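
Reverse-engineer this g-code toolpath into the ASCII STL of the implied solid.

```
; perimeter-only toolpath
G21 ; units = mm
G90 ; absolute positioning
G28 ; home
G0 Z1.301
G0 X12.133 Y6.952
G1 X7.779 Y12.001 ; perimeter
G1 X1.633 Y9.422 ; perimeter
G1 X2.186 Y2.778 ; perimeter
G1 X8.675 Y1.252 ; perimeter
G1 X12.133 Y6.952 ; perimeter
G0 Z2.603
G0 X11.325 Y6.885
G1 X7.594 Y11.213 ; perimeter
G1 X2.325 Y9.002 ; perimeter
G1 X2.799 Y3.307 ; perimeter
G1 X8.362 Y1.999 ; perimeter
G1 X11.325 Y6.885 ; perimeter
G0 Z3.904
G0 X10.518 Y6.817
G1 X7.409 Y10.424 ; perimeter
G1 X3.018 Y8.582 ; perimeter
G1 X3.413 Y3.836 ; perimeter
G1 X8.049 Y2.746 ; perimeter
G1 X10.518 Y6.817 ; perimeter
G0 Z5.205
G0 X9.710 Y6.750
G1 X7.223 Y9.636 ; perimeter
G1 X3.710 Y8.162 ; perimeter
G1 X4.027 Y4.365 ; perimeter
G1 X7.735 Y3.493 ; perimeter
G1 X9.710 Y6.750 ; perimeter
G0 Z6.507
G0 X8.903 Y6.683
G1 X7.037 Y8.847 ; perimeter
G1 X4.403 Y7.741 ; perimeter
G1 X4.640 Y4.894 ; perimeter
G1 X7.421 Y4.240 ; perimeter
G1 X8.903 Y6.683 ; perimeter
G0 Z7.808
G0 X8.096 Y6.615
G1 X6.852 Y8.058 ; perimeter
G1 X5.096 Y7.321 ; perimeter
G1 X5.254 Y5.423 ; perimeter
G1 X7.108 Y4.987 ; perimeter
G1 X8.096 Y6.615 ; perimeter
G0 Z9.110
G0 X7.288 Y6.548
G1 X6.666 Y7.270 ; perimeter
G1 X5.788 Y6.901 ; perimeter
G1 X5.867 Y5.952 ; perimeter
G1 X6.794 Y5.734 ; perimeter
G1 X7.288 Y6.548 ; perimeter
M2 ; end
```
solid part
  facet normal 0.0000 0.0000 -1.0000
    outer loop
      vertex 0.940 9.842 0.000
      vertex 7.965 12.790 0.000
      vertex 12.940 7.019 0.000
    endloop
  endfacet
  facet normal 0.0000 0.0000 -1.0000
    outer loop
      vertex 1.572 2.249 0.000
      vertex 0.940 9.842 0.000
      vertex 12.940 7.019 0.000
    endloop
  endfacet
  facet normal 0.0000 0.0000 -1.0000
    outer loop
      vertex 8.989 0.505 0.000
      vertex 1.572 2.249 0.000
      vertex 12.940 7.019 0.000
    endloop
  endfacet
  facet normal 0.6765 0.5832 0.4498
    outer loop
      vertex 12.940 7.019 0.000
      vertex 7.965 12.790 0.000
      vertex 6.481 6.481 10.411
    endloop
  endfacet
  facet normal -0.3456 0.8236 0.4498
    outer loop
      vertex 7.965 12.790 0.000
      vertex 0.940 9.842 0.000
      vertex 6.481 6.481 10.411
    endloop
  endfacet
  facet normal -0.8901 -0.0741 0.4498
    outer loop
      vertex 0.940 9.842 0.000
      vertex 1.572 2.249 0.000
      vertex 6.481 6.481 10.411
    endloop
  endfacet
  facet normal -0.2044 -0.8694 0.4498
    outer loop
      vertex 1.572 2.249 0.000
      vertex 8.989 0.505 0.000
      vertex 6.481 6.481 10.411
    endloop
  endfacet
  facet normal 0.7636 -0.4632 0.4498
    outer loop
      vertex 8.989 0.505 0.000
      vertex 12.940 7.019 0.000
      vertex 6.481 6.481 10.411
    endloop
  endfacet
endsolid part

The G0 Z moves step by Δz≈1.301 mm. The G1 loops shrink linearly with z, so the solid tapers from its base footprint up to z≈10.4. Closing with a flat bottom cap and the tapered top and triangulating gives 8 facets — a regular 5-sided pyramid, base circumscribed radius ≈ 6.48 mm, apex at z ≈ 10.4 mm.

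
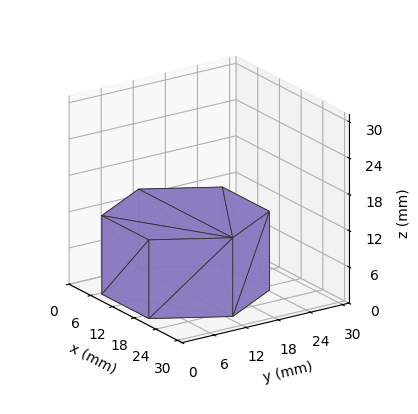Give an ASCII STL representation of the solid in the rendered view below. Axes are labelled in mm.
Reading the render: the shape is a regular 6-sided prism (a cylinder approximated with 6 flat sides), circumscribed radius ≈ 13 mm, height ≈ 13 mm (dimensions read to the nearest mm from the axis ticks). For the STL, each face is triangulated and given an outward normal.

solid part
  facet normal 0.0000 0.0000 -1.0000
    outer loop
      vertex 6.50 24.26 0.00
      vertex 19.50 24.26 0.00
      vertex 26.00 13.00 0.00
    endloop
  endfacet
  facet normal 0.0000 0.0000 -1.0000
    outer loop
      vertex 0.00 13.00 0.00
      vertex 6.50 24.26 0.00
      vertex 26.00 13.00 0.00
    endloop
  endfacet
  facet normal 0.0000 0.0000 -1.0000
    outer loop
      vertex 6.50 1.74 0.00
      vertex 0.00 13.00 0.00
      vertex 26.00 13.00 0.00
    endloop
  endfacet
  facet normal 0.0000 0.0000 -1.0000
    outer loop
      vertex 19.50 1.74 0.00
      vertex 6.50 1.74 0.00
      vertex 26.00 13.00 0.00
    endloop
  endfacet
  facet normal 0.0000 0.0000 1.0000
    outer loop
      vertex 26.00 13.00 13.00
      vertex 19.50 24.26 13.00
      vertex 6.50 24.26 13.00
    endloop
  endfacet
  facet normal 0.0000 0.0000 1.0000
    outer loop
      vertex 26.00 13.00 13.00
      vertex 6.50 24.26 13.00
      vertex 0.00 13.00 13.00
    endloop
  endfacet
  facet normal 0.0000 0.0000 1.0000
    outer loop
      vertex 26.00 13.00 13.00
      vertex 0.00 13.00 13.00
      vertex 6.50 1.74 13.00
    endloop
  endfacet
  facet normal 0.0000 0.0000 1.0000
    outer loop
      vertex 26.00 13.00 13.00
      vertex 6.50 1.74 13.00
      vertex 19.50 1.74 13.00
    endloop
  endfacet
  facet normal 0.8661 0.4999 0.0000
    outer loop
      vertex 26.00 13.00 0.00
      vertex 19.50 24.26 0.00
      vertex 19.50 24.26 13.00
    endloop
  endfacet
  facet normal 0.8661 0.4999 0.0000
    outer loop
      vertex 26.00 13.00 0.00
      vertex 19.50 24.26 13.00
      vertex 26.00 13.00 13.00
    endloop
  endfacet
  facet normal 0.0000 1.0000 0.0000
    outer loop
      vertex 19.50 24.26 0.00
      vertex 6.50 24.26 0.00
      vertex 6.50 24.26 13.00
    endloop
  endfacet
  facet normal 0.0000 1.0000 0.0000
    outer loop
      vertex 19.50 24.26 0.00
      vertex 6.50 24.26 13.00
      vertex 19.50 24.26 13.00
    endloop
  endfacet
  facet normal -0.8661 0.4999 0.0000
    outer loop
      vertex 6.50 24.26 0.00
      vertex 0.00 13.00 0.00
      vertex 0.00 13.00 13.00
    endloop
  endfacet
  facet normal -0.8661 0.4999 0.0000
    outer loop
      vertex 6.50 24.26 0.00
      vertex 0.00 13.00 13.00
      vertex 6.50 24.26 13.00
    endloop
  endfacet
  facet normal -0.8661 -0.4999 0.0000
    outer loop
      vertex 0.00 13.00 0.00
      vertex 6.50 1.74 0.00
      vertex 6.50 1.74 13.00
    endloop
  endfacet
  facet normal -0.8661 -0.4999 0.0000
    outer loop
      vertex 0.00 13.00 0.00
      vertex 6.50 1.74 13.00
      vertex 0.00 13.00 13.00
    endloop
  endfacet
  facet normal 0.0000 -1.0000 0.0000
    outer loop
      vertex 6.50 1.74 0.00
      vertex 19.50 1.74 0.00
      vertex 19.50 1.74 13.00
    endloop
  endfacet
  facet normal 0.0000 -1.0000 0.0000
    outer loop
      vertex 6.50 1.74 0.00
      vertex 19.50 1.74 13.00
      vertex 6.50 1.74 13.00
    endloop
  endfacet
  facet normal 0.8661 -0.4999 0.0000
    outer loop
      vertex 19.50 1.74 0.00
      vertex 26.00 13.00 0.00
      vertex 26.00 13.00 13.00
    endloop
  endfacet
  facet normal 0.8661 -0.4999 0.0000
    outer loop
      vertex 19.50 1.74 0.00
      vertex 26.00 13.00 13.00
      vertex 19.50 1.74 13.00
    endloop
  endfacet
endsolid part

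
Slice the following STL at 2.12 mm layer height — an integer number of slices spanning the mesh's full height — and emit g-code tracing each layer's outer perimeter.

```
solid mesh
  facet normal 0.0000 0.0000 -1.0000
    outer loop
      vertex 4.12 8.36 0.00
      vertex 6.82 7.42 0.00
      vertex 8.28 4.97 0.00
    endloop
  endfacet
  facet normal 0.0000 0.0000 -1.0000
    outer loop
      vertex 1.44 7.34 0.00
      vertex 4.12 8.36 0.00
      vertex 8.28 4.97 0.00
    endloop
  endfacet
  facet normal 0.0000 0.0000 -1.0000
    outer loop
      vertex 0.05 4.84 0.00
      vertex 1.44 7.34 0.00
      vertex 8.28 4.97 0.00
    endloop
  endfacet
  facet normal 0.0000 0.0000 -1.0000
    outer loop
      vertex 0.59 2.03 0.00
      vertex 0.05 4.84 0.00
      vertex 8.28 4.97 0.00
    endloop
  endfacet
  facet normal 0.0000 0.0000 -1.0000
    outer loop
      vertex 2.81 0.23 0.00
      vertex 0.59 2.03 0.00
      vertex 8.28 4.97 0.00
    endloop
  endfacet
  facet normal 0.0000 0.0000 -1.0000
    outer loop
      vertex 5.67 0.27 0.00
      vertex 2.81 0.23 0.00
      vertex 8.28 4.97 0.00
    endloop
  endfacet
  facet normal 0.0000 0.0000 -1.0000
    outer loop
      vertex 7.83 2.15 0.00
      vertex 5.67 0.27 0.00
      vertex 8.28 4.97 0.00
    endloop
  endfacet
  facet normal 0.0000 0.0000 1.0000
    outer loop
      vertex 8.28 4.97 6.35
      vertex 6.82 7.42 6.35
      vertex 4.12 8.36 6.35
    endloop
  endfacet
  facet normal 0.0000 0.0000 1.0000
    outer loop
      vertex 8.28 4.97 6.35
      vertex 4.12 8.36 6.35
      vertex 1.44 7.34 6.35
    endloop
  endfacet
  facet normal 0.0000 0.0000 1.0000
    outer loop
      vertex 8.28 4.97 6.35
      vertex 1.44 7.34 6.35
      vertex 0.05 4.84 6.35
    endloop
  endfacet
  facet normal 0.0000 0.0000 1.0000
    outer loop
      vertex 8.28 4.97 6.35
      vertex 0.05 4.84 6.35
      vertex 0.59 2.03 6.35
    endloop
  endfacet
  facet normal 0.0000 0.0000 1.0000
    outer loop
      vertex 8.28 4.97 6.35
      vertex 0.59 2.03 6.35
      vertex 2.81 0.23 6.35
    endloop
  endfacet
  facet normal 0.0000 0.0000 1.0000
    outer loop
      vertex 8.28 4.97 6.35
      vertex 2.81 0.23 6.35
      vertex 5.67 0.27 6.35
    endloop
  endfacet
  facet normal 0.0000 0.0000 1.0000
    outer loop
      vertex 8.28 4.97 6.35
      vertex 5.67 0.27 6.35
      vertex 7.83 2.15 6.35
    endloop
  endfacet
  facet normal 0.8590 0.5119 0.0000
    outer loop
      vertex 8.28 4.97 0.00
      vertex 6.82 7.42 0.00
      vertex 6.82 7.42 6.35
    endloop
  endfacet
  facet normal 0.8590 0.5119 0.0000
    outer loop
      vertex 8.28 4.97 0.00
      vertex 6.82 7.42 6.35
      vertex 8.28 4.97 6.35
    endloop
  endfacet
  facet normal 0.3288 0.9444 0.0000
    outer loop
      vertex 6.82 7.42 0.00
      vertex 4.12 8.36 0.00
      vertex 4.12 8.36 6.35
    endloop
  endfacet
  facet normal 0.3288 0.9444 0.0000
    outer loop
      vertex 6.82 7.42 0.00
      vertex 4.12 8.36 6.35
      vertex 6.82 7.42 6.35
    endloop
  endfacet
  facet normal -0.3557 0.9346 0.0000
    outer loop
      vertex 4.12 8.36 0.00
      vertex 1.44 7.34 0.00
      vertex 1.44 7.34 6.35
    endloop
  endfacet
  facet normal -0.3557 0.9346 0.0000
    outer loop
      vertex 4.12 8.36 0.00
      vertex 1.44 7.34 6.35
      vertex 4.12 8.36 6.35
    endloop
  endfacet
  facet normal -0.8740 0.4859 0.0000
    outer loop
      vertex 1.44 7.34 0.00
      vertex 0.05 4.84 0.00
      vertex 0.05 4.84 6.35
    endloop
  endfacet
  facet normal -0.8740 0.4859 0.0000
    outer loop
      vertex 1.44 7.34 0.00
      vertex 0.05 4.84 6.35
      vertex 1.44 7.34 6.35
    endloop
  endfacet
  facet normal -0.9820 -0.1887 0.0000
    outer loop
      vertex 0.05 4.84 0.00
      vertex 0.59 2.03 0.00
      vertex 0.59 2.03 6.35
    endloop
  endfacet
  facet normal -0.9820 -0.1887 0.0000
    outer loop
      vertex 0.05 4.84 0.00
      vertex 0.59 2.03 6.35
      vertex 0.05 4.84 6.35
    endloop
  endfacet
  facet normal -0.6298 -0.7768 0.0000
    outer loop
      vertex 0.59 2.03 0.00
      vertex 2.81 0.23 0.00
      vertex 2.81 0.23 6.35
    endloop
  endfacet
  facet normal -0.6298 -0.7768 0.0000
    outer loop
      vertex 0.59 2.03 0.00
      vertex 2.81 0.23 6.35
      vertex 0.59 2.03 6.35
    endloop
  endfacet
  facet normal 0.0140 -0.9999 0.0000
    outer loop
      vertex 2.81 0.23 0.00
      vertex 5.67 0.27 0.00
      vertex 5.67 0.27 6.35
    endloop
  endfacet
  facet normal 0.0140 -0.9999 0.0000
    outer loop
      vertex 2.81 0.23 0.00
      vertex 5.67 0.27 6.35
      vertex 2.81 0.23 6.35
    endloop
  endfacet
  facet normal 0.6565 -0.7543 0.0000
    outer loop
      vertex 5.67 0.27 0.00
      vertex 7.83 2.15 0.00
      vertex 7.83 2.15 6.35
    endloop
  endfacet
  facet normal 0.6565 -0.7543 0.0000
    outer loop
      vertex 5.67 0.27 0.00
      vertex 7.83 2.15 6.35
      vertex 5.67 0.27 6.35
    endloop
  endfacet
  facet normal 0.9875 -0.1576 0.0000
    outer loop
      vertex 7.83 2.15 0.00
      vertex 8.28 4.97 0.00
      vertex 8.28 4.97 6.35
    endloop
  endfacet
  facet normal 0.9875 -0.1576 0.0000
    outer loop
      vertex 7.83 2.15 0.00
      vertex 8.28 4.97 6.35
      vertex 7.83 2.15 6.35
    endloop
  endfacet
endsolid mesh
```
; perimeter-only toolpath
G21 ; units = mm
G90 ; absolute positioning
G28 ; home
; layer 1
G0 Z2.12
G0 X8.28 Y4.97
G1 X6.82 Y7.42
G1 X4.12 Y8.36
G1 X1.44 Y7.34
G1 X0.05 Y4.84
G1 X0.59 Y2.03
G1 X2.81 Y0.23
G1 X5.67 Y0.27
G1 X7.83 Y2.15
G1 X8.28 Y4.97
; layer 2
G0 Z4.23
G0 X8.28 Y4.97
G1 X6.82 Y7.42
G1 X4.12 Y8.36
G1 X1.44 Y7.34
G1 X0.05 Y4.84
G1 X0.59 Y2.03
G1 X2.81 Y0.23
G1 X5.67 Y0.27
G1 X7.83 Y2.15
G1 X8.28 Y4.97
; layer 3
G0 Z6.35
G0 X8.28 Y4.97
G1 X6.82 Y7.42
G1 X4.12 Y8.36
G1 X1.44 Y7.34
G1 X0.05 Y4.84
G1 X0.59 Y2.03
G1 X2.81 Y0.23
G1 X5.67 Y0.27
G1 X7.83 Y2.15
G1 X8.28 Y4.97
M2 ; end

The solid is a regular 9-sided prism (a cylinder approximated with 9 flat sides), circumscribed radius ≈ 4.18 mm, height ≈ 6.35 mm. Slicing at Δz = 2.12 mm — 3 equal slices spanning the solid's height, so layer i sits at z = i·h/3 — gives 3 non-empty perimeters. Each is a 9-segment closed polygon; G0 lifts to the layer z and rapids to the start vertex, then G1 traces the edges.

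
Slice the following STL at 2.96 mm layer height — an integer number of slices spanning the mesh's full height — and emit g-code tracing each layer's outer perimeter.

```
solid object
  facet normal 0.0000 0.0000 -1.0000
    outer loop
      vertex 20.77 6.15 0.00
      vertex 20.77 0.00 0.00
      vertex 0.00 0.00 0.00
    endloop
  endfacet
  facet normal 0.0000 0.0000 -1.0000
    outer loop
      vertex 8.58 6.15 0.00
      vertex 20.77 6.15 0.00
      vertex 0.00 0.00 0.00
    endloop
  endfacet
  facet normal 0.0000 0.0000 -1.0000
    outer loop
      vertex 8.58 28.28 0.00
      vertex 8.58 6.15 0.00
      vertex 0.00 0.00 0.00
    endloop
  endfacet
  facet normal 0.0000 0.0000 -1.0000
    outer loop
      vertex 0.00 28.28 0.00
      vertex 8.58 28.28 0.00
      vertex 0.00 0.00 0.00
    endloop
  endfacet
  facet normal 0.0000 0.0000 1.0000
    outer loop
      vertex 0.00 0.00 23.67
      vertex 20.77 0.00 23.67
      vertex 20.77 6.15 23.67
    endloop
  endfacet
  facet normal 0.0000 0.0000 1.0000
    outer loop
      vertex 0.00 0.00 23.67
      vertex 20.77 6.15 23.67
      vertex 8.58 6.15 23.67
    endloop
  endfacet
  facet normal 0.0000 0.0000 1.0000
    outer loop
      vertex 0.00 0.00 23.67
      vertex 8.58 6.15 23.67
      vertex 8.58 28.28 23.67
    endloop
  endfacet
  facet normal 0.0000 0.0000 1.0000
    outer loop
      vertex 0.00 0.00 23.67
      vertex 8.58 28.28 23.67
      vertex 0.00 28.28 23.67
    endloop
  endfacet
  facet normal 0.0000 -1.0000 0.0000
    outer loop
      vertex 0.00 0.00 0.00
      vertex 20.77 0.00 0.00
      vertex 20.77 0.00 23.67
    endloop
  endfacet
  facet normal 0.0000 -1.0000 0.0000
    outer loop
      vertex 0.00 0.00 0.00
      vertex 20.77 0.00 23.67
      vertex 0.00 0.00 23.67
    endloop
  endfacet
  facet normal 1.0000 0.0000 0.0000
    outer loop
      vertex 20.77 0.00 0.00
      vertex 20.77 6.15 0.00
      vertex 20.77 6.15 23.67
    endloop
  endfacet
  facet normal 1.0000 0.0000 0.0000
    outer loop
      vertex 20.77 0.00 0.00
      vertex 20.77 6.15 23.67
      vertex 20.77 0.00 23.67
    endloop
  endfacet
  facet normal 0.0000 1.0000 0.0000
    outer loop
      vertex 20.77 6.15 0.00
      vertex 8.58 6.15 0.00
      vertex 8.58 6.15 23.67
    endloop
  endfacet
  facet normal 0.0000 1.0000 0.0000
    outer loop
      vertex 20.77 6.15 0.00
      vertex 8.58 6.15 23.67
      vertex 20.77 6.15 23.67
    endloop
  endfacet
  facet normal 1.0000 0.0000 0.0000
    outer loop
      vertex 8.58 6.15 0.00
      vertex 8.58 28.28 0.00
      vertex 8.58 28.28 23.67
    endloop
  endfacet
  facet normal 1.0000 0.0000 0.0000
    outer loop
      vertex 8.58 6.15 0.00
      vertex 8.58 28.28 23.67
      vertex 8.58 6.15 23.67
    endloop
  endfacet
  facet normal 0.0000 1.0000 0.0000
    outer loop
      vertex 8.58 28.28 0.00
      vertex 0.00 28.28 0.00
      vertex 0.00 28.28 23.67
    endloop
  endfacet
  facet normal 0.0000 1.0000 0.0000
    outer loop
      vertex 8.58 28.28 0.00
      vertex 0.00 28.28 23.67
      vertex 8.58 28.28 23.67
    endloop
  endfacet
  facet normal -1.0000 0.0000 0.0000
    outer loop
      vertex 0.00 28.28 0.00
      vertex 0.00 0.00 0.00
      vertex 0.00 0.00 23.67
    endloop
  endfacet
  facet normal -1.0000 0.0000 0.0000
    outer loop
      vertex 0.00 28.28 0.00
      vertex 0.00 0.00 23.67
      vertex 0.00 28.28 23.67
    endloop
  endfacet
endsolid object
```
; perimeter-only toolpath
G21 ; units = mm
G90 ; absolute positioning
G28 ; home
; layer 1
G0 Z2.96
G0 X0.00 Y0.00
G1 X20.77 Y0.00
G1 X20.77 Y6.15
G1 X8.58 Y6.15
G1 X8.58 Y28.28
G1 X0.00 Y28.28
G1 X0.00 Y0.00
; layer 2
G0 Z5.92
G0 X0.00 Y0.00
G1 X20.77 Y0.00
G1 X20.77 Y6.15
G1 X8.58 Y6.15
G1 X8.58 Y28.28
G1 X0.00 Y28.28
G1 X0.00 Y0.00
; layer 3
G0 Z8.88
G0 X0.00 Y0.00
G1 X20.77 Y0.00
G1 X20.77 Y6.15
G1 X8.58 Y6.15
G1 X8.58 Y28.28
G1 X0.00 Y28.28
G1 X0.00 Y0.00
; layer 4
G0 Z11.84
G0 X0.00 Y0.00
G1 X20.77 Y0.00
G1 X20.77 Y6.15
G1 X8.58 Y6.15
G1 X8.58 Y28.28
G1 X0.00 Y28.28
G1 X0.00 Y0.00
; layer 5
G0 Z14.79
G0 X0.00 Y0.00
G1 X20.77 Y0.00
G1 X20.77 Y6.15
G1 X8.58 Y6.15
G1 X8.58 Y28.28
G1 X0.00 Y28.28
G1 X0.00 Y0.00
; layer 6
G0 Z17.75
G0 X0.00 Y0.00
G1 X20.77 Y0.00
G1 X20.77 Y6.15
G1 X8.58 Y6.15
G1 X8.58 Y28.28
G1 X0.00 Y28.28
G1 X0.00 Y0.00
; layer 7
G0 Z20.71
G0 X0.00 Y0.00
G1 X20.77 Y0.00
G1 X20.77 Y6.15
G1 X8.58 Y6.15
G1 X8.58 Y28.28
G1 X0.00 Y28.28
G1 X0.00 Y0.00
; layer 8
G0 Z23.67
G0 X0.00 Y0.00
G1 X20.77 Y0.00
G1 X20.77 Y6.15
G1 X8.58 Y6.15
G1 X8.58 Y28.28
G1 X0.00 Y28.28
G1 X0.00 Y0.00
M2 ; end

The solid is an L-shaped prism: outer 20.8 × 28.3 mm, arm thicknesses ≈ 6.15 mm (horizontal) and 8.58 mm (vertical), extruded 23.7 mm in z. Slicing at Δz = 2.96 mm — 8 equal slices spanning the solid's height, so layer i sits at z = i·h/8 — gives 8 non-empty perimeters. Each is a 6-segment closed polygon; G0 lifts to the layer z and rapids to the start vertex, then G1 traces the edges.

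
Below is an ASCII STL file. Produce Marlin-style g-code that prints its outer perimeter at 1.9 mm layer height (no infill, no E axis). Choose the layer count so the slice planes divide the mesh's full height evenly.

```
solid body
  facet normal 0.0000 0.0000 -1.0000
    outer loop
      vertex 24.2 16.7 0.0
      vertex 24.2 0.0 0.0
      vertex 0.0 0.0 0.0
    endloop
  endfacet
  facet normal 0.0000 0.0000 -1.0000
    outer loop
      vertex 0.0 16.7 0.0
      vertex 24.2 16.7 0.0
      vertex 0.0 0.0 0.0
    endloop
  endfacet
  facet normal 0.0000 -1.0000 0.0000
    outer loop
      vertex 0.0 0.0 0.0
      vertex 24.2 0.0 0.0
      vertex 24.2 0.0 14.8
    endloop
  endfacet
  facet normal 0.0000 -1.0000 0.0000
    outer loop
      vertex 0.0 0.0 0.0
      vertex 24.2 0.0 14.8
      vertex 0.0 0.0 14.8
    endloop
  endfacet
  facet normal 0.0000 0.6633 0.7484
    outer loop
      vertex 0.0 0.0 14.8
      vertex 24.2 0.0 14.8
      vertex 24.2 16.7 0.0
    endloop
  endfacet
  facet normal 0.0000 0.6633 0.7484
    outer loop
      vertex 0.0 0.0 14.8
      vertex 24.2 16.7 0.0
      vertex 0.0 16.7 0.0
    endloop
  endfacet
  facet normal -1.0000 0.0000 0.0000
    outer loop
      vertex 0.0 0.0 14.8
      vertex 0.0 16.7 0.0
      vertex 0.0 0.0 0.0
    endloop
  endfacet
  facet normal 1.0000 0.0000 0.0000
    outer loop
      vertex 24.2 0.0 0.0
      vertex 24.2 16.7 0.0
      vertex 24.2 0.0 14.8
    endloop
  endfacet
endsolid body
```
; perimeter-only toolpath
G21 ; units = mm
G90 ; absolute positioning
G28 ; home
; layer 1
G0 Z1.9
G0 X0.0 Y0.0
G1 X24.2 Y0.0
G1 X24.2 Y14.6
G1 X0.0 Y14.6
G1 X0.0 Y0.0
; layer 2
G0 Z3.7
G0 X0.0 Y0.0
G1 X24.2 Y0.0
G1 X24.2 Y12.5
G1 X0.0 Y12.5
G1 X0.0 Y0.0
; layer 3
G0 Z5.6
G0 X0.0 Y0.0
G1 X24.2 Y0.0
G1 X24.2 Y10.4
G1 X0.0 Y10.4
G1 X0.0 Y0.0
; layer 4
G0 Z7.4
G0 X0.0 Y0.0
G1 X24.2 Y0.0
G1 X24.2 Y8.3
G1 X0.0 Y8.3
G1 X0.0 Y0.0
; layer 5
G0 Z9.2
G0 X0.0 Y0.0
G1 X24.2 Y0.0
G1 X24.2 Y6.3
G1 X0.0 Y6.3
G1 X0.0 Y0.0
; layer 6
G0 Z11.1
G0 X0.0 Y0.0
G1 X24.2 Y0.0
G1 X24.2 Y4.2
G1 X0.0 Y4.2
G1 X0.0 Y0.0
; layer 7
G0 Z13.0
G0 X0.0 Y0.0
G1 X24.2 Y0.0
G1 X24.2 Y2.1
G1 X0.0 Y2.1
G1 X0.0 Y0.0
M2 ; end

The solid is a wedge (ramp): 24.2 × 16.7 mm base, rising to 14.8 mm along the y=0 edge and sloping linearly to z=0 at y=16.7. Slicing at Δz = 1.9 mm — 8 equal slices spanning the solid's height, so layer i sits at z = i·h/8 — gives 7 non-empty perimeters. Each is a 4-segment closed polygon; G0 lifts to the layer z and rapids to the start vertex, then G1 traces the edges. The cross-section shrinks linearly with z (the slice at the apex is degenerate and omitted).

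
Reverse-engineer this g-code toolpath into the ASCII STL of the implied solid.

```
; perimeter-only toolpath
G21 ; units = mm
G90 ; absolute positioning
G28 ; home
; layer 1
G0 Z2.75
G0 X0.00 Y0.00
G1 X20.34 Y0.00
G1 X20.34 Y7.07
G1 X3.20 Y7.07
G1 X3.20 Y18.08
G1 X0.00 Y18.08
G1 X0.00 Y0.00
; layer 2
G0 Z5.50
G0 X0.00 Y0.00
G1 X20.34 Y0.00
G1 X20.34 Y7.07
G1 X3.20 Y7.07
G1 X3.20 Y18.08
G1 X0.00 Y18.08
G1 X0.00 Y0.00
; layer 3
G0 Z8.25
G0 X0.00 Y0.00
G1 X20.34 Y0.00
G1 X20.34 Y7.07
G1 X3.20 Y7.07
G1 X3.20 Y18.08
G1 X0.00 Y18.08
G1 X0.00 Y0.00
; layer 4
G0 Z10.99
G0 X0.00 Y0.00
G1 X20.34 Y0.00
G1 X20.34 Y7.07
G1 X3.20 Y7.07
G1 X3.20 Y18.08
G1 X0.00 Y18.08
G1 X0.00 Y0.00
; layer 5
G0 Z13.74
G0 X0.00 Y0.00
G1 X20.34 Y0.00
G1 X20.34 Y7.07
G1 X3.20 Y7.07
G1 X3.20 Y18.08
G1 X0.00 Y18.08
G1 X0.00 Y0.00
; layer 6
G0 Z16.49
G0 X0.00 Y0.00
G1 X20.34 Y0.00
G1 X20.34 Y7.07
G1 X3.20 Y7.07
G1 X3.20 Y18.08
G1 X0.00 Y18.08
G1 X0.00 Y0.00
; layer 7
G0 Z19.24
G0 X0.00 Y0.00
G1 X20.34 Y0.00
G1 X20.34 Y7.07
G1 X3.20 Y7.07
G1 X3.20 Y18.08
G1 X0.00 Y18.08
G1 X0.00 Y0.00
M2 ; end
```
solid part
  facet normal 0.0000 0.0000 -1.0000
    outer loop
      vertex 20.34 7.07 0.00
      vertex 20.34 0.00 0.00
      vertex 0.00 0.00 0.00
    endloop
  endfacet
  facet normal 0.0000 0.0000 -1.0000
    outer loop
      vertex 3.20 7.07 0.00
      vertex 20.34 7.07 0.00
      vertex 0.00 0.00 0.00
    endloop
  endfacet
  facet normal 0.0000 0.0000 -1.0000
    outer loop
      vertex 3.20 18.08 0.00
      vertex 3.20 7.07 0.00
      vertex 0.00 0.00 0.00
    endloop
  endfacet
  facet normal 0.0000 0.0000 -1.0000
    outer loop
      vertex 0.00 18.08 0.00
      vertex 3.20 18.08 0.00
      vertex 0.00 0.00 0.00
    endloop
  endfacet
  facet normal 0.0000 0.0000 1.0000
    outer loop
      vertex 0.00 0.00 19.24
      vertex 20.34 0.00 19.24
      vertex 20.34 7.07 19.24
    endloop
  endfacet
  facet normal 0.0000 0.0000 1.0000
    outer loop
      vertex 0.00 0.00 19.24
      vertex 20.34 7.07 19.24
      vertex 3.20 7.07 19.24
    endloop
  endfacet
  facet normal 0.0000 0.0000 1.0000
    outer loop
      vertex 0.00 0.00 19.24
      vertex 3.20 7.07 19.24
      vertex 3.20 18.08 19.24
    endloop
  endfacet
  facet normal 0.0000 0.0000 1.0000
    outer loop
      vertex 0.00 0.00 19.24
      vertex 3.20 18.08 19.24
      vertex 0.00 18.08 19.24
    endloop
  endfacet
  facet normal 0.0000 -1.0000 0.0000
    outer loop
      vertex 0.00 0.00 0.00
      vertex 20.34 0.00 0.00
      vertex 20.34 0.00 19.24
    endloop
  endfacet
  facet normal 0.0000 -1.0000 0.0000
    outer loop
      vertex 0.00 0.00 0.00
      vertex 20.34 0.00 19.24
      vertex 0.00 0.00 19.24
    endloop
  endfacet
  facet normal 1.0000 0.0000 0.0000
    outer loop
      vertex 20.34 0.00 0.00
      vertex 20.34 7.07 0.00
      vertex 20.34 7.07 19.24
    endloop
  endfacet
  facet normal 1.0000 0.0000 0.0000
    outer loop
      vertex 20.34 0.00 0.00
      vertex 20.34 7.07 19.24
      vertex 20.34 0.00 19.24
    endloop
  endfacet
  facet normal 0.0000 1.0000 0.0000
    outer loop
      vertex 20.34 7.07 0.00
      vertex 3.20 7.07 0.00
      vertex 3.20 7.07 19.24
    endloop
  endfacet
  facet normal 0.0000 1.0000 0.0000
    outer loop
      vertex 20.34 7.07 0.00
      vertex 3.20 7.07 19.24
      vertex 20.34 7.07 19.24
    endloop
  endfacet
  facet normal 1.0000 0.0000 0.0000
    outer loop
      vertex 3.20 7.07 0.00
      vertex 3.20 18.08 0.00
      vertex 3.20 18.08 19.24
    endloop
  endfacet
  facet normal 1.0000 0.0000 0.0000
    outer loop
      vertex 3.20 7.07 0.00
      vertex 3.20 18.08 19.24
      vertex 3.20 7.07 19.24
    endloop
  endfacet
  facet normal 0.0000 1.0000 0.0000
    outer loop
      vertex 3.20 18.08 0.00
      vertex 0.00 18.08 0.00
      vertex 0.00 18.08 19.24
    endloop
  endfacet
  facet normal 0.0000 1.0000 0.0000
    outer loop
      vertex 3.20 18.08 0.00
      vertex 0.00 18.08 19.24
      vertex 3.20 18.08 19.24
    endloop
  endfacet
  facet normal -1.0000 0.0000 0.0000
    outer loop
      vertex 0.00 18.08 0.00
      vertex 0.00 0.00 0.00
      vertex 0.00 0.00 19.24
    endloop
  endfacet
  facet normal -1.0000 0.0000 0.0000
    outer loop
      vertex 0.00 18.08 0.00
      vertex 0.00 0.00 19.24
      vertex 0.00 18.08 19.24
    endloop
  endfacet
endsolid part

The G0 Z moves step by Δz≈2.75 mm. Every layer's G1 loop is the same polygon, so the solid is a straight extrusion of it from z=0 to z≈19.2. Closing with flat bottom and top caps and triangulating gives 20 facets — an L-shaped prism: outer 20.3 × 18.1 mm, arm thicknesses ≈ 7.07 mm (horizontal) and 3.2 mm (vertical), extruded 19.2 mm in z.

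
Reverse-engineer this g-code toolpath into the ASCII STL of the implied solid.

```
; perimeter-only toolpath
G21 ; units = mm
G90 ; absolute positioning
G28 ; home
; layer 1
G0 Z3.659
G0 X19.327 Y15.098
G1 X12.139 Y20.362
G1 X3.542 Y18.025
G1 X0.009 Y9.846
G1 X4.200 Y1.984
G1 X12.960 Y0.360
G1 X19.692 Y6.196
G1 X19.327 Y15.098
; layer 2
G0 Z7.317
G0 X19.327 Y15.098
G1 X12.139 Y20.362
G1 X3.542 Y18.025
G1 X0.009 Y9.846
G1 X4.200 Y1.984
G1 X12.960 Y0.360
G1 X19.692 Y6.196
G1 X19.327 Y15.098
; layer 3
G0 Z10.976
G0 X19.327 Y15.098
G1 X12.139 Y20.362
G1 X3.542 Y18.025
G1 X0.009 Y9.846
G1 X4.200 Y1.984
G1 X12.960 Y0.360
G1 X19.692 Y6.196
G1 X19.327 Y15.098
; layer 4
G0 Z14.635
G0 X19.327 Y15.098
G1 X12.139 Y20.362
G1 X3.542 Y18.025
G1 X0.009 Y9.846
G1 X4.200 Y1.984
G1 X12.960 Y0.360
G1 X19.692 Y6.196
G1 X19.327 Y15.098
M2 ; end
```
solid part
  facet normal 0.0000 0.0000 -1.0000
    outer loop
      vertex 3.542 18.025 0.000
      vertex 12.139 20.362 0.000
      vertex 19.327 15.098 0.000
    endloop
  endfacet
  facet normal 0.0000 0.0000 -1.0000
    outer loop
      vertex 0.009 9.846 0.000
      vertex 3.542 18.025 0.000
      vertex 19.327 15.098 0.000
    endloop
  endfacet
  facet normal 0.0000 0.0000 -1.0000
    outer loop
      vertex 4.200 1.984 0.000
      vertex 0.009 9.846 0.000
      vertex 19.327 15.098 0.000
    endloop
  endfacet
  facet normal 0.0000 0.0000 -1.0000
    outer loop
      vertex 12.960 0.360 0.000
      vertex 4.200 1.984 0.000
      vertex 19.327 15.098 0.000
    endloop
  endfacet
  facet normal 0.0000 0.0000 -1.0000
    outer loop
      vertex 19.692 6.196 0.000
      vertex 12.960 0.360 0.000
      vertex 19.327 15.098 0.000
    endloop
  endfacet
  facet normal 0.0000 0.0000 1.0000
    outer loop
      vertex 19.327 15.098 14.635
      vertex 12.139 20.362 14.635
      vertex 3.542 18.025 14.635
    endloop
  endfacet
  facet normal 0.0000 0.0000 1.0000
    outer loop
      vertex 19.327 15.098 14.635
      vertex 3.542 18.025 14.635
      vertex 0.009 9.846 14.635
    endloop
  endfacet
  facet normal 0.0000 0.0000 1.0000
    outer loop
      vertex 19.327 15.098 14.635
      vertex 0.009 9.846 14.635
      vertex 4.200 1.984 14.635
    endloop
  endfacet
  facet normal 0.0000 0.0000 1.0000
    outer loop
      vertex 19.327 15.098 14.635
      vertex 4.200 1.984 14.635
      vertex 12.960 0.360 14.635
    endloop
  endfacet
  facet normal 0.0000 0.0000 1.0000
    outer loop
      vertex 19.327 15.098 14.635
      vertex 12.960 0.360 14.635
      vertex 19.692 6.196 14.635
    endloop
  endfacet
  facet normal 0.5908 0.8068 0.0000
    outer loop
      vertex 19.327 15.098 0.000
      vertex 12.139 20.362 0.000
      vertex 12.139 20.362 14.635
    endloop
  endfacet
  facet normal 0.5908 0.8068 0.0000
    outer loop
      vertex 19.327 15.098 0.000
      vertex 12.139 20.362 14.635
      vertex 19.327 15.098 14.635
    endloop
  endfacet
  facet normal -0.2623 0.9650 0.0000
    outer loop
      vertex 12.139 20.362 0.000
      vertex 3.542 18.025 0.000
      vertex 3.542 18.025 14.635
    endloop
  endfacet
  facet normal -0.2623 0.9650 0.0000
    outer loop
      vertex 12.139 20.362 0.000
      vertex 3.542 18.025 14.635
      vertex 12.139 20.362 14.635
    endloop
  endfacet
  facet normal -0.9180 0.3965 0.0000
    outer loop
      vertex 3.542 18.025 0.000
      vertex 0.009 9.846 0.000
      vertex 0.009 9.846 14.635
    endloop
  endfacet
  facet normal -0.9180 0.3965 0.0000
    outer loop
      vertex 3.542 18.025 0.000
      vertex 0.009 9.846 14.635
      vertex 3.542 18.025 14.635
    endloop
  endfacet
  facet normal -0.8824 -0.4704 0.0000
    outer loop
      vertex 0.009 9.846 0.000
      vertex 4.200 1.984 0.000
      vertex 4.200 1.984 14.635
    endloop
  endfacet
  facet normal -0.8824 -0.4704 0.0000
    outer loop
      vertex 0.009 9.846 0.000
      vertex 4.200 1.984 14.635
      vertex 0.009 9.846 14.635
    endloop
  endfacet
  facet normal -0.1823 -0.9832 0.0000
    outer loop
      vertex 4.200 1.984 0.000
      vertex 12.960 0.360 0.000
      vertex 12.960 0.360 14.635
    endloop
  endfacet
  facet normal -0.1823 -0.9832 0.0000
    outer loop
      vertex 4.200 1.984 0.000
      vertex 12.960 0.360 14.635
      vertex 4.200 1.984 14.635
    endloop
  endfacet
  facet normal 0.6550 -0.7556 0.0000
    outer loop
      vertex 12.960 0.360 0.000
      vertex 19.692 6.196 0.000
      vertex 19.692 6.196 14.635
    endloop
  endfacet
  facet normal 0.6550 -0.7556 0.0000
    outer loop
      vertex 12.960 0.360 0.000
      vertex 19.692 6.196 14.635
      vertex 12.960 0.360 14.635
    endloop
  endfacet
  facet normal 0.9992 0.0410 0.0000
    outer loop
      vertex 19.692 6.196 0.000
      vertex 19.327 15.098 0.000
      vertex 19.327 15.098 14.635
    endloop
  endfacet
  facet normal 0.9992 0.0410 0.0000
    outer loop
      vertex 19.692 6.196 0.000
      vertex 19.327 15.098 14.635
      vertex 19.692 6.196 14.635
    endloop
  endfacet
endsolid part

The G0 Z moves step by Δz≈3.659 mm. Every layer's G1 loop is the same polygon, so the solid is a straight extrusion of it from z=0 to z≈14.6. Closing with flat bottom and top caps and triangulating gives 24 facets — a regular 7-sided prism (a cylinder approximated with 7 flat sides), circumscribed radius ≈ 10.3 mm, height ≈ 14.6 mm.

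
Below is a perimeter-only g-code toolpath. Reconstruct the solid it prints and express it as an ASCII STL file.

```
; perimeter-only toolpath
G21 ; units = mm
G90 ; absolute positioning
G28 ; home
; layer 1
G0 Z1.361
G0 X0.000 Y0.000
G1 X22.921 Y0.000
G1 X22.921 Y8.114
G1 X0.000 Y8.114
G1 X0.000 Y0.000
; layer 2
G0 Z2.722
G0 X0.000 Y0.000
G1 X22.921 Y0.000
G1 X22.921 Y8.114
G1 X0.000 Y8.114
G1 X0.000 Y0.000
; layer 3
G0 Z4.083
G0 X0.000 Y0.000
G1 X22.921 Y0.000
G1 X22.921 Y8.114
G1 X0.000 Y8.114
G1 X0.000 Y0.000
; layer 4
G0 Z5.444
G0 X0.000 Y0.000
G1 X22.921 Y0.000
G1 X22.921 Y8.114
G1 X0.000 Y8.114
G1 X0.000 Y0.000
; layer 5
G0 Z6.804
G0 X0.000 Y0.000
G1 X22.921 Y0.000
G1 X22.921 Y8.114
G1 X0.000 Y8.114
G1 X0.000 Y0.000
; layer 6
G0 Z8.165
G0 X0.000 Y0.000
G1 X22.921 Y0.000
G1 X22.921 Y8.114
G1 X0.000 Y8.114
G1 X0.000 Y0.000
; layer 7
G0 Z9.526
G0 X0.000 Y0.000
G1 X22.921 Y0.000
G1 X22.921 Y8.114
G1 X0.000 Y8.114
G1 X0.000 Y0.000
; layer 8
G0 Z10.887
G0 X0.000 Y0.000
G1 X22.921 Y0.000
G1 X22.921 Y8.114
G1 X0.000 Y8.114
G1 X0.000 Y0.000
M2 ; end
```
solid part
  facet normal 0.0000 0.0000 -1.0000
    outer loop
      vertex 22.921 8.114 0.000
      vertex 22.921 0.000 0.000
      vertex 0.000 0.000 0.000
    endloop
  endfacet
  facet normal 0.0000 0.0000 -1.0000
    outer loop
      vertex 0.000 8.114 0.000
      vertex 22.921 8.114 0.000
      vertex 0.000 0.000 0.000
    endloop
  endfacet
  facet normal 0.0000 0.0000 1.0000
    outer loop
      vertex 0.000 0.000 10.887
      vertex 22.921 0.000 10.887
      vertex 22.921 8.114 10.887
    endloop
  endfacet
  facet normal 0.0000 0.0000 1.0000
    outer loop
      vertex 0.000 0.000 10.887
      vertex 22.921 8.114 10.887
      vertex 0.000 8.114 10.887
    endloop
  endfacet
  facet normal 0.0000 -1.0000 0.0000
    outer loop
      vertex 0.000 0.000 0.000
      vertex 22.921 0.000 0.000
      vertex 22.921 0.000 10.887
    endloop
  endfacet
  facet normal 0.0000 -1.0000 0.0000
    outer loop
      vertex 0.000 0.000 0.000
      vertex 22.921 0.000 10.887
      vertex 0.000 0.000 10.887
    endloop
  endfacet
  facet normal 0.0000 1.0000 0.0000
    outer loop
      vertex 22.921 8.114 10.887
      vertex 22.921 8.114 0.000
      vertex 0.000 8.114 0.000
    endloop
  endfacet
  facet normal 0.0000 1.0000 0.0000
    outer loop
      vertex 0.000 8.114 10.887
      vertex 22.921 8.114 10.887
      vertex 0.000 8.114 0.000
    endloop
  endfacet
  facet normal -1.0000 0.0000 0.0000
    outer loop
      vertex 0.000 8.114 10.887
      vertex 0.000 8.114 0.000
      vertex 0.000 0.000 0.000
    endloop
  endfacet
  facet normal -1.0000 0.0000 0.0000
    outer loop
      vertex 0.000 0.000 10.887
      vertex 0.000 8.114 10.887
      vertex 0.000 0.000 0.000
    endloop
  endfacet
  facet normal 1.0000 0.0000 0.0000
    outer loop
      vertex 22.921 0.000 0.000
      vertex 22.921 8.114 0.000
      vertex 22.921 8.114 10.887
    endloop
  endfacet
  facet normal 1.0000 0.0000 0.0000
    outer loop
      vertex 22.921 0.000 0.000
      vertex 22.921 8.114 10.887
      vertex 22.921 0.000 10.887
    endloop
  endfacet
endsolid part

The G0 Z moves step by Δz≈1.361 mm. Every layer's G1 loop is the same polygon, so the solid is a straight extrusion of it from z=0 to z≈10.9. Closing with flat bottom and top caps and triangulating gives 12 facets — a rectangular box, roughly 22.9 × 8.11 mm footprint and 10.9 mm tall.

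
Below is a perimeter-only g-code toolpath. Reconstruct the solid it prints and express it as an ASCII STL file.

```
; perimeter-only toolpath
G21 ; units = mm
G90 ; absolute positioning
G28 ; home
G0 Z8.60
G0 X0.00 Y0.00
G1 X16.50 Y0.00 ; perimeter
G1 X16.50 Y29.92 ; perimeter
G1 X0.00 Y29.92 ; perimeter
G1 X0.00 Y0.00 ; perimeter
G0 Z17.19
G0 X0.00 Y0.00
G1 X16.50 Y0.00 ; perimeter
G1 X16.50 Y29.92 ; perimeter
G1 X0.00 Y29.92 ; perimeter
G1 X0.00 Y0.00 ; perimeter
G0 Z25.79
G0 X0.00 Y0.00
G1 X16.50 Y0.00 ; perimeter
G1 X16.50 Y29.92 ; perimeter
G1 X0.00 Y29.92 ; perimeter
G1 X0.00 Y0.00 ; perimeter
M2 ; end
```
solid part
  facet normal 0.0000 0.0000 -1.0000
    outer loop
      vertex 16.50 29.92 0.00
      vertex 16.50 0.00 0.00
      vertex 0.00 0.00 0.00
    endloop
  endfacet
  facet normal 0.0000 0.0000 -1.0000
    outer loop
      vertex 0.00 29.92 0.00
      vertex 16.50 29.92 0.00
      vertex 0.00 0.00 0.00
    endloop
  endfacet
  facet normal 0.0000 0.0000 1.0000
    outer loop
      vertex 0.00 0.00 25.79
      vertex 16.50 0.00 25.79
      vertex 16.50 29.92 25.79
    endloop
  endfacet
  facet normal 0.0000 0.0000 1.0000
    outer loop
      vertex 0.00 0.00 25.79
      vertex 16.50 29.92 25.79
      vertex 0.00 29.92 25.79
    endloop
  endfacet
  facet normal 0.0000 -1.0000 0.0000
    outer loop
      vertex 0.00 0.00 0.00
      vertex 16.50 0.00 0.00
      vertex 16.50 0.00 25.79
    endloop
  endfacet
  facet normal 0.0000 -1.0000 0.0000
    outer loop
      vertex 0.00 0.00 0.00
      vertex 16.50 0.00 25.79
      vertex 0.00 0.00 25.79
    endloop
  endfacet
  facet normal 0.0000 1.0000 0.0000
    outer loop
      vertex 16.50 29.92 25.79
      vertex 16.50 29.92 0.00
      vertex 0.00 29.92 0.00
    endloop
  endfacet
  facet normal 0.0000 1.0000 0.0000
    outer loop
      vertex 0.00 29.92 25.79
      vertex 16.50 29.92 25.79
      vertex 0.00 29.92 0.00
    endloop
  endfacet
  facet normal -1.0000 0.0000 0.0000
    outer loop
      vertex 0.00 29.92 25.79
      vertex 0.00 29.92 0.00
      vertex 0.00 0.00 0.00
    endloop
  endfacet
  facet normal -1.0000 0.0000 0.0000
    outer loop
      vertex 0.00 0.00 25.79
      vertex 0.00 29.92 25.79
      vertex 0.00 0.00 0.00
    endloop
  endfacet
  facet normal 1.0000 0.0000 0.0000
    outer loop
      vertex 16.50 0.00 0.00
      vertex 16.50 29.92 0.00
      vertex 16.50 29.92 25.79
    endloop
  endfacet
  facet normal 1.0000 0.0000 0.0000
    outer loop
      vertex 16.50 0.00 0.00
      vertex 16.50 29.92 25.79
      vertex 16.50 0.00 25.79
    endloop
  endfacet
endsolid part

The G0 Z moves step by Δz≈8.60 mm. Every layer's G1 loop is the same polygon, so the solid is a straight extrusion of it from z=0 to z≈25.8. Closing with flat bottom and top caps and triangulating gives 12 facets — a rectangular box, roughly 16.5 × 29.9 mm footprint and 25.8 mm tall.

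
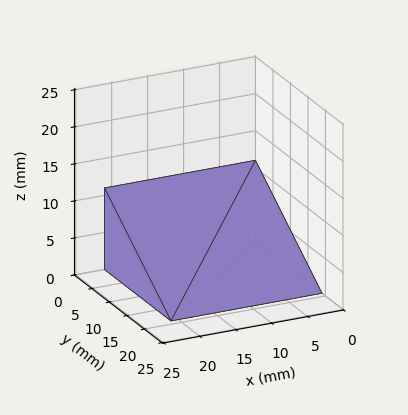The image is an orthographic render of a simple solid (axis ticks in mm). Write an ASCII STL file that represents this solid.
Reading the render: the shape is a wedge (ramp): 21 × 19 mm base, rising to 11 mm along the y=0 edge and sloping linearly to z=0 at y=19 (dimensions read to the nearest mm from the axis ticks). For the STL, each face is triangulated and given an outward normal.

solid part
  facet normal 0.0000 0.0000 -1.0000
    outer loop
      vertex 21.00 19.00 0.00
      vertex 21.00 0.00 0.00
      vertex 0.00 0.00 0.00
    endloop
  endfacet
  facet normal 0.0000 0.0000 -1.0000
    outer loop
      vertex 0.00 19.00 0.00
      vertex 21.00 19.00 0.00
      vertex 0.00 0.00 0.00
    endloop
  endfacet
  facet normal 0.0000 -1.0000 0.0000
    outer loop
      vertex 0.00 0.00 0.00
      vertex 21.00 0.00 0.00
      vertex 21.00 0.00 11.00
    endloop
  endfacet
  facet normal 0.0000 -1.0000 0.0000
    outer loop
      vertex 0.00 0.00 0.00
      vertex 21.00 0.00 11.00
      vertex 0.00 0.00 11.00
    endloop
  endfacet
  facet normal 0.0000 0.5010 0.8654
    outer loop
      vertex 0.00 0.00 11.00
      vertex 21.00 0.00 11.00
      vertex 21.00 19.00 0.00
    endloop
  endfacet
  facet normal 0.0000 0.5010 0.8654
    outer loop
      vertex 0.00 0.00 11.00
      vertex 21.00 19.00 0.00
      vertex 0.00 19.00 0.00
    endloop
  endfacet
  facet normal -1.0000 0.0000 0.0000
    outer loop
      vertex 0.00 0.00 11.00
      vertex 0.00 19.00 0.00
      vertex 0.00 0.00 0.00
    endloop
  endfacet
  facet normal 1.0000 0.0000 0.0000
    outer loop
      vertex 21.00 0.00 0.00
      vertex 21.00 19.00 0.00
      vertex 21.00 0.00 11.00
    endloop
  endfacet
endsolid part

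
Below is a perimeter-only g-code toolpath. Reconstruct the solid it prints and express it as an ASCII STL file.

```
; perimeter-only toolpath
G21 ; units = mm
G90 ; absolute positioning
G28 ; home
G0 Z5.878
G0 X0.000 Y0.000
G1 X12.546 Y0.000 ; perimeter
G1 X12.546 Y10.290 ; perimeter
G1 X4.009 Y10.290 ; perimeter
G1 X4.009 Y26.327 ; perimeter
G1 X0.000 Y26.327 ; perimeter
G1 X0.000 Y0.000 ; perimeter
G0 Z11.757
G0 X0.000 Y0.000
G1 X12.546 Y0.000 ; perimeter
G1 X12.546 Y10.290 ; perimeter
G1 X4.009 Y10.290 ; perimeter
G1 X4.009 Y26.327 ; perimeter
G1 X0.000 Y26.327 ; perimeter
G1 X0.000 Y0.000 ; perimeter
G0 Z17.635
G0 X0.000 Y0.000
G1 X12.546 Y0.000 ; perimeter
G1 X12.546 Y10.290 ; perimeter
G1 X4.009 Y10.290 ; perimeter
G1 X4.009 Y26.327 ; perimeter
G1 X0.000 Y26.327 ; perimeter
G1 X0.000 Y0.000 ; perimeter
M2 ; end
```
solid part
  facet normal 0.0000 0.0000 -1.0000
    outer loop
      vertex 12.546 10.290 0.000
      vertex 12.546 0.000 0.000
      vertex 0.000 0.000 0.000
    endloop
  endfacet
  facet normal 0.0000 0.0000 -1.0000
    outer loop
      vertex 4.009 10.290 0.000
      vertex 12.546 10.290 0.000
      vertex 0.000 0.000 0.000
    endloop
  endfacet
  facet normal 0.0000 0.0000 -1.0000
    outer loop
      vertex 4.009 26.327 0.000
      vertex 4.009 10.290 0.000
      vertex 0.000 0.000 0.000
    endloop
  endfacet
  facet normal 0.0000 0.0000 -1.0000
    outer loop
      vertex 0.000 26.327 0.000
      vertex 4.009 26.327 0.000
      vertex 0.000 0.000 0.000
    endloop
  endfacet
  facet normal 0.0000 0.0000 1.0000
    outer loop
      vertex 0.000 0.000 17.635
      vertex 12.546 0.000 17.635
      vertex 12.546 10.290 17.635
    endloop
  endfacet
  facet normal 0.0000 0.0000 1.0000
    outer loop
      vertex 0.000 0.000 17.635
      vertex 12.546 10.290 17.635
      vertex 4.009 10.290 17.635
    endloop
  endfacet
  facet normal 0.0000 0.0000 1.0000
    outer loop
      vertex 0.000 0.000 17.635
      vertex 4.009 10.290 17.635
      vertex 4.009 26.327 17.635
    endloop
  endfacet
  facet normal 0.0000 0.0000 1.0000
    outer loop
      vertex 0.000 0.000 17.635
      vertex 4.009 26.327 17.635
      vertex 0.000 26.327 17.635
    endloop
  endfacet
  facet normal 0.0000 -1.0000 0.0000
    outer loop
      vertex 0.000 0.000 0.000
      vertex 12.546 0.000 0.000
      vertex 12.546 0.000 17.635
    endloop
  endfacet
  facet normal 0.0000 -1.0000 0.0000
    outer loop
      vertex 0.000 0.000 0.000
      vertex 12.546 0.000 17.635
      vertex 0.000 0.000 17.635
    endloop
  endfacet
  facet normal 1.0000 0.0000 0.0000
    outer loop
      vertex 12.546 0.000 0.000
      vertex 12.546 10.290 0.000
      vertex 12.546 10.290 17.635
    endloop
  endfacet
  facet normal 1.0000 0.0000 0.0000
    outer loop
      vertex 12.546 0.000 0.000
      vertex 12.546 10.290 17.635
      vertex 12.546 0.000 17.635
    endloop
  endfacet
  facet normal 0.0000 1.0000 0.0000
    outer loop
      vertex 12.546 10.290 0.000
      vertex 4.009 10.290 0.000
      vertex 4.009 10.290 17.635
    endloop
  endfacet
  facet normal 0.0000 1.0000 0.0000
    outer loop
      vertex 12.546 10.290 0.000
      vertex 4.009 10.290 17.635
      vertex 12.546 10.290 17.635
    endloop
  endfacet
  facet normal 1.0000 0.0000 0.0000
    outer loop
      vertex 4.009 10.290 0.000
      vertex 4.009 26.327 0.000
      vertex 4.009 26.327 17.635
    endloop
  endfacet
  facet normal 1.0000 0.0000 0.0000
    outer loop
      vertex 4.009 10.290 0.000
      vertex 4.009 26.327 17.635
      vertex 4.009 10.290 17.635
    endloop
  endfacet
  facet normal 0.0000 1.0000 0.0000
    outer loop
      vertex 4.009 26.327 0.000
      vertex 0.000 26.327 0.000
      vertex 0.000 26.327 17.635
    endloop
  endfacet
  facet normal 0.0000 1.0000 0.0000
    outer loop
      vertex 4.009 26.327 0.000
      vertex 0.000 26.327 17.635
      vertex 4.009 26.327 17.635
    endloop
  endfacet
  facet normal -1.0000 0.0000 0.0000
    outer loop
      vertex 0.000 26.327 0.000
      vertex 0.000 0.000 0.000
      vertex 0.000 0.000 17.635
    endloop
  endfacet
  facet normal -1.0000 0.0000 0.0000
    outer loop
      vertex 0.000 26.327 0.000
      vertex 0.000 0.000 17.635
      vertex 0.000 26.327 17.635
    endloop
  endfacet
endsolid part

The G0 Z moves step by Δz≈5.878 mm. Every layer's G1 loop is the same polygon, so the solid is a straight extrusion of it from z=0 to z≈17.6. Closing with flat bottom and top caps and triangulating gives 20 facets — an L-shaped prism: outer 12.5 × 26.3 mm, arm thicknesses ≈ 10.3 mm (horizontal) and 4.01 mm (vertical), extruded 17.6 mm in z.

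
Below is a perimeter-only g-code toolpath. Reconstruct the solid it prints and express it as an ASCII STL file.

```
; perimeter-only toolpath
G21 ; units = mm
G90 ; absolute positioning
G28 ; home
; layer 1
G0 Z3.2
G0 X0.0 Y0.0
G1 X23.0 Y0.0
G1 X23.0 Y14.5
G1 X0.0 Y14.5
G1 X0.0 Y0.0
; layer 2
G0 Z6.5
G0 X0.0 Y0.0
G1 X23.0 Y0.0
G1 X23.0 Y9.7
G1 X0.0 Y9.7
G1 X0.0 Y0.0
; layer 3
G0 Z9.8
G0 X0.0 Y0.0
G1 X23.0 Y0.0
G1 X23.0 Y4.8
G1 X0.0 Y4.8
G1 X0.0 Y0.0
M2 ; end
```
solid part
  facet normal 0.0000 0.0000 -1.0000
    outer loop
      vertex 23.0 19.3 0.0
      vertex 23.0 0.0 0.0
      vertex 0.0 0.0 0.0
    endloop
  endfacet
  facet normal 0.0000 0.0000 -1.0000
    outer loop
      vertex 0.0 19.3 0.0
      vertex 23.0 19.3 0.0
      vertex 0.0 0.0 0.0
    endloop
  endfacet
  facet normal 0.0000 -1.0000 0.0000
    outer loop
      vertex 0.0 0.0 0.0
      vertex 23.0 0.0 0.0
      vertex 23.0 0.0 13.0
    endloop
  endfacet
  facet normal 0.0000 -1.0000 0.0000
    outer loop
      vertex 0.0 0.0 0.0
      vertex 23.0 0.0 13.0
      vertex 0.0 0.0 13.0
    endloop
  endfacet
  facet normal 0.0000 0.5587 0.8294
    outer loop
      vertex 0.0 0.0 13.0
      vertex 23.0 0.0 13.0
      vertex 23.0 19.3 0.0
    endloop
  endfacet
  facet normal 0.0000 0.5587 0.8294
    outer loop
      vertex 0.0 0.0 13.0
      vertex 23.0 19.3 0.0
      vertex 0.0 19.3 0.0
    endloop
  endfacet
  facet normal -1.0000 0.0000 0.0000
    outer loop
      vertex 0.0 0.0 13.0
      vertex 0.0 19.3 0.0
      vertex 0.0 0.0 0.0
    endloop
  endfacet
  facet normal 1.0000 0.0000 0.0000
    outer loop
      vertex 23.0 0.0 0.0
      vertex 23.0 19.3 0.0
      vertex 23.0 0.0 13.0
    endloop
  endfacet
endsolid part

The G0 Z moves step by Δz≈3.2 mm. The G1 loops shrink linearly with z, so the solid tapers from its base footprint up to z≈13. Closing with a flat bottom cap and the tapered top and triangulating gives 8 facets — a wedge (ramp): 23 × 19.3 mm base, rising to 13 mm along the y=0 edge and sloping linearly to z=0 at y=19.3.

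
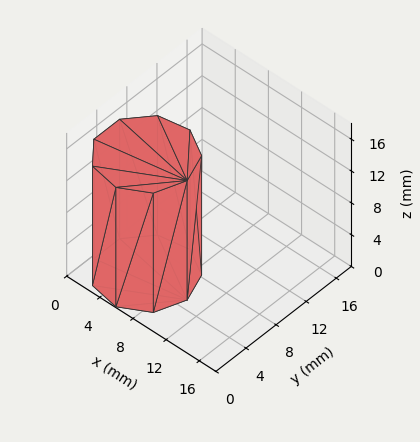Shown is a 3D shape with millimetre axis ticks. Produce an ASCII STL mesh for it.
Reading the render: the shape is a regular 9-sided prism (a cylinder approximated with 9 flat sides), circumscribed radius ≈ 5 mm, height ≈ 15 mm (dimensions read to the nearest mm from the axis ticks). For the STL, each face is triangulated and given an outward normal.

solid part
  facet normal 0.0000 0.0000 -1.0000
    outer loop
      vertex 5.87 9.92 0.00
      vertex 8.83 8.21 0.00
      vertex 10.00 5.00 0.00
    endloop
  endfacet
  facet normal 0.0000 0.0000 -1.0000
    outer loop
      vertex 2.50 9.33 0.00
      vertex 5.87 9.92 0.00
      vertex 10.00 5.00 0.00
    endloop
  endfacet
  facet normal 0.0000 0.0000 -1.0000
    outer loop
      vertex 0.30 6.71 0.00
      vertex 2.50 9.33 0.00
      vertex 10.00 5.00 0.00
    endloop
  endfacet
  facet normal 0.0000 0.0000 -1.0000
    outer loop
      vertex 0.30 3.29 0.00
      vertex 0.30 6.71 0.00
      vertex 10.00 5.00 0.00
    endloop
  endfacet
  facet normal 0.0000 0.0000 -1.0000
    outer loop
      vertex 2.50 0.67 0.00
      vertex 0.30 3.29 0.00
      vertex 10.00 5.00 0.00
    endloop
  endfacet
  facet normal 0.0000 0.0000 -1.0000
    outer loop
      vertex 5.87 0.08 0.00
      vertex 2.50 0.67 0.00
      vertex 10.00 5.00 0.00
    endloop
  endfacet
  facet normal 0.0000 0.0000 -1.0000
    outer loop
      vertex 8.83 1.79 0.00
      vertex 5.87 0.08 0.00
      vertex 10.00 5.00 0.00
    endloop
  endfacet
  facet normal 0.0000 0.0000 1.0000
    outer loop
      vertex 10.00 5.00 15.00
      vertex 8.83 8.21 15.00
      vertex 5.87 9.92 15.00
    endloop
  endfacet
  facet normal 0.0000 0.0000 1.0000
    outer loop
      vertex 10.00 5.00 15.00
      vertex 5.87 9.92 15.00
      vertex 2.50 9.33 15.00
    endloop
  endfacet
  facet normal 0.0000 0.0000 1.0000
    outer loop
      vertex 10.00 5.00 15.00
      vertex 2.50 9.33 15.00
      vertex 0.30 6.71 15.00
    endloop
  endfacet
  facet normal 0.0000 0.0000 1.0000
    outer loop
      vertex 10.00 5.00 15.00
      vertex 0.30 6.71 15.00
      vertex 0.30 3.29 15.00
    endloop
  endfacet
  facet normal 0.0000 0.0000 1.0000
    outer loop
      vertex 10.00 5.00 15.00
      vertex 0.30 3.29 15.00
      vertex 2.50 0.67 15.00
    endloop
  endfacet
  facet normal 0.0000 0.0000 1.0000
    outer loop
      vertex 10.00 5.00 15.00
      vertex 2.50 0.67 15.00
      vertex 5.87 0.08 15.00
    endloop
  endfacet
  facet normal 0.0000 0.0000 1.0000
    outer loop
      vertex 10.00 5.00 15.00
      vertex 5.87 0.08 15.00
      vertex 8.83 1.79 15.00
    endloop
  endfacet
  facet normal 0.9395 0.3424 0.0000
    outer loop
      vertex 10.00 5.00 0.00
      vertex 8.83 8.21 0.00
      vertex 8.83 8.21 15.00
    endloop
  endfacet
  facet normal 0.9395 0.3424 0.0000
    outer loop
      vertex 10.00 5.00 0.00
      vertex 8.83 8.21 15.00
      vertex 10.00 5.00 15.00
    endloop
  endfacet
  facet normal 0.5002 0.8659 0.0000
    outer loop
      vertex 8.83 8.21 0.00
      vertex 5.87 9.92 0.00
      vertex 5.87 9.92 15.00
    endloop
  endfacet
  facet normal 0.5002 0.8659 0.0000
    outer loop
      vertex 8.83 8.21 0.00
      vertex 5.87 9.92 15.00
      vertex 8.83 8.21 15.00
    endloop
  endfacet
  facet normal -0.1725 0.9850 0.0000
    outer loop
      vertex 5.87 9.92 0.00
      vertex 2.50 9.33 0.00
      vertex 2.50 9.33 15.00
    endloop
  endfacet
  facet normal -0.1725 0.9850 0.0000
    outer loop
      vertex 5.87 9.92 0.00
      vertex 2.50 9.33 15.00
      vertex 5.87 9.92 15.00
    endloop
  endfacet
  facet normal -0.7658 0.6431 0.0000
    outer loop
      vertex 2.50 9.33 0.00
      vertex 0.30 6.71 0.00
      vertex 0.30 6.71 15.00
    endloop
  endfacet
  facet normal -0.7658 0.6431 0.0000
    outer loop
      vertex 2.50 9.33 0.00
      vertex 0.30 6.71 15.00
      vertex 2.50 9.33 15.00
    endloop
  endfacet
  facet normal -1.0000 0.0000 0.0000
    outer loop
      vertex 0.30 6.71 0.00
      vertex 0.30 3.29 0.00
      vertex 0.30 3.29 15.00
    endloop
  endfacet
  facet normal -1.0000 0.0000 0.0000
    outer loop
      vertex 0.30 6.71 0.00
      vertex 0.30 3.29 15.00
      vertex 0.30 6.71 15.00
    endloop
  endfacet
  facet normal -0.7658 -0.6431 0.0000
    outer loop
      vertex 0.30 3.29 0.00
      vertex 2.50 0.67 0.00
      vertex 2.50 0.67 15.00
    endloop
  endfacet
  facet normal -0.7658 -0.6431 0.0000
    outer loop
      vertex 0.30 3.29 0.00
      vertex 2.50 0.67 15.00
      vertex 0.30 3.29 15.00
    endloop
  endfacet
  facet normal -0.1725 -0.9850 0.0000
    outer loop
      vertex 2.50 0.67 0.00
      vertex 5.87 0.08 0.00
      vertex 5.87 0.08 15.00
    endloop
  endfacet
  facet normal -0.1725 -0.9850 0.0000
    outer loop
      vertex 2.50 0.67 0.00
      vertex 5.87 0.08 15.00
      vertex 2.50 0.67 15.00
    endloop
  endfacet
  facet normal 0.5002 -0.8659 0.0000
    outer loop
      vertex 5.87 0.08 0.00
      vertex 8.83 1.79 0.00
      vertex 8.83 1.79 15.00
    endloop
  endfacet
  facet normal 0.5002 -0.8659 0.0000
    outer loop
      vertex 5.87 0.08 0.00
      vertex 8.83 1.79 15.00
      vertex 5.87 0.08 15.00
    endloop
  endfacet
  facet normal 0.9395 -0.3424 0.0000
    outer loop
      vertex 8.83 1.79 0.00
      vertex 10.00 5.00 0.00
      vertex 10.00 5.00 15.00
    endloop
  endfacet
  facet normal 0.9395 -0.3424 0.0000
    outer loop
      vertex 8.83 1.79 0.00
      vertex 10.00 5.00 15.00
      vertex 8.83 1.79 15.00
    endloop
  endfacet
endsolid part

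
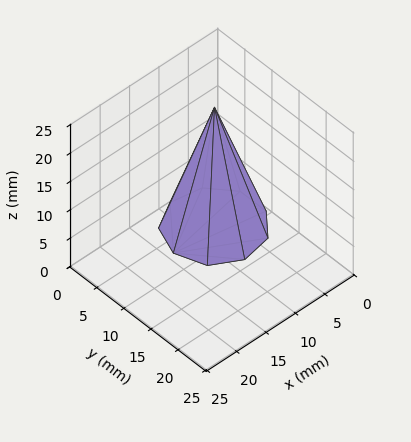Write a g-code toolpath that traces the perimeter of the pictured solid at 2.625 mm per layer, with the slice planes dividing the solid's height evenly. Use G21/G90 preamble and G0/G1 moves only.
Reading the render: the shape is a regular 9-sided pyramid, base circumscribed radius ≈ 7 mm, apex at z ≈ 21 mm (dimensions read to the nearest mm from the axis ticks). For the g-code, the solid's height is divided into equal slices at the stated Δz and each level perimeter traced with G1 moves after a G0 lift.

; perimeter-only toolpath
G21 ; units = mm
G90 ; absolute positioning
G28 ; home
; layer 1
G0 Z2.625
G0 X13.125 Y7.000
G1 X11.692 Y10.938
G1 X8.064 Y13.032
G1 X3.938 Y12.304
G1 X1.244 Y9.095
G1 X1.244 Y4.905
G1 X3.938 Y1.696
G1 X8.064 Y0.968
G1 X11.692 Y3.062
G1 X13.125 Y7.000
; layer 2
G0 Z5.250
G0 X12.250 Y7.000
G1 X11.021 Y10.375
G1 X7.912 Y12.171
G1 X4.375 Y11.546
G1 X2.067 Y8.796
G1 X2.067 Y5.204
G1 X4.375 Y2.454
G1 X7.912 Y1.829
G1 X11.021 Y3.625
G1 X12.250 Y7.000
; layer 3
G0 Z7.875
G0 X11.375 Y7.000
G1 X10.351 Y9.812
G1 X7.760 Y11.309
G1 X4.812 Y10.789
G1 X2.889 Y8.496
G1 X2.889 Y5.504
G1 X4.812 Y3.211
G1 X7.760 Y2.691
G1 X10.351 Y4.188
G1 X11.375 Y7.000
; layer 4
G0 Z10.500
G0 X10.500 Y7.000
G1 X9.681 Y9.250
G1 X7.608 Y10.447
G1 X5.250 Y10.031
G1 X3.711 Y8.197
G1 X3.711 Y5.803
G1 X5.250 Y3.969
G1 X7.608 Y3.553
G1 X9.681 Y4.750
G1 X10.500 Y7.000
; layer 5
G0 Z13.125
G0 X9.625 Y7.000
G1 X9.011 Y8.688
G1 X7.456 Y9.585
G1 X5.688 Y9.273
G1 X4.533 Y7.898
G1 X4.533 Y6.102
G1 X5.688 Y4.727
G1 X7.456 Y4.415
G1 X9.011 Y5.312
G1 X9.625 Y7.000
; layer 6
G0 Z15.750
G0 X8.750 Y7.000
G1 X8.341 Y8.125
G1 X7.304 Y8.723
G1 X6.125 Y8.515
G1 X5.356 Y7.598
G1 X5.356 Y6.402
G1 X6.125 Y5.484
G1 X7.304 Y5.277
G1 X8.341 Y5.875
G1 X8.750 Y7.000
; layer 7
G0 Z18.375
G0 X7.875 Y7.000
G1 X7.670 Y7.562
G1 X7.152 Y7.862
G1 X6.562 Y7.758
G1 X6.178 Y7.299
G1 X6.178 Y6.701
G1 X6.562 Y6.242
G1 X7.152 Y6.138
G1 X7.670 Y6.438
G1 X7.875 Y7.000
M2 ; end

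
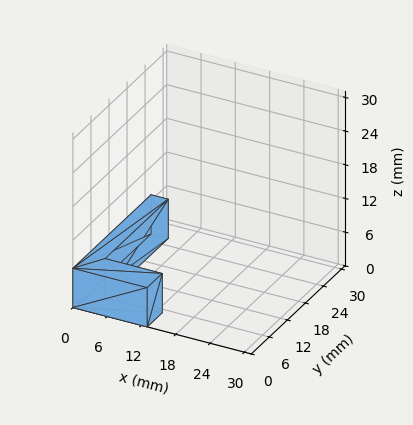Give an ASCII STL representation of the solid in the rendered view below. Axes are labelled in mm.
Reading the render: the shape is an L-shaped prism: outer 13 × 26 mm, arm thicknesses ≈ 5 mm (horizontal) and 3 mm (vertical), extruded 7 mm in z (dimensions read to the nearest mm from the axis ticks). For the STL, each face is triangulated and given an outward normal.

solid part
  facet normal 0.0000 0.0000 -1.0000
    outer loop
      vertex 13.0 5.0 0.0
      vertex 13.0 0.0 0.0
      vertex 0.0 0.0 0.0
    endloop
  endfacet
  facet normal 0.0000 0.0000 -1.0000
    outer loop
      vertex 3.0 5.0 0.0
      vertex 13.0 5.0 0.0
      vertex 0.0 0.0 0.0
    endloop
  endfacet
  facet normal 0.0000 0.0000 -1.0000
    outer loop
      vertex 3.0 26.0 0.0
      vertex 3.0 5.0 0.0
      vertex 0.0 0.0 0.0
    endloop
  endfacet
  facet normal 0.0000 0.0000 -1.0000
    outer loop
      vertex 0.0 26.0 0.0
      vertex 3.0 26.0 0.0
      vertex 0.0 0.0 0.0
    endloop
  endfacet
  facet normal 0.0000 0.0000 1.0000
    outer loop
      vertex 0.0 0.0 7.0
      vertex 13.0 0.0 7.0
      vertex 13.0 5.0 7.0
    endloop
  endfacet
  facet normal 0.0000 0.0000 1.0000
    outer loop
      vertex 0.0 0.0 7.0
      vertex 13.0 5.0 7.0
      vertex 3.0 5.0 7.0
    endloop
  endfacet
  facet normal 0.0000 0.0000 1.0000
    outer loop
      vertex 0.0 0.0 7.0
      vertex 3.0 5.0 7.0
      vertex 3.0 26.0 7.0
    endloop
  endfacet
  facet normal 0.0000 0.0000 1.0000
    outer loop
      vertex 0.0 0.0 7.0
      vertex 3.0 26.0 7.0
      vertex 0.0 26.0 7.0
    endloop
  endfacet
  facet normal 0.0000 -1.0000 0.0000
    outer loop
      vertex 0.0 0.0 0.0
      vertex 13.0 0.0 0.0
      vertex 13.0 0.0 7.0
    endloop
  endfacet
  facet normal 0.0000 -1.0000 0.0000
    outer loop
      vertex 0.0 0.0 0.0
      vertex 13.0 0.0 7.0
      vertex 0.0 0.0 7.0
    endloop
  endfacet
  facet normal 1.0000 0.0000 0.0000
    outer loop
      vertex 13.0 0.0 0.0
      vertex 13.0 5.0 0.0
      vertex 13.0 5.0 7.0
    endloop
  endfacet
  facet normal 1.0000 0.0000 0.0000
    outer loop
      vertex 13.0 0.0 0.0
      vertex 13.0 5.0 7.0
      vertex 13.0 0.0 7.0
    endloop
  endfacet
  facet normal 0.0000 1.0000 0.0000
    outer loop
      vertex 13.0 5.0 0.0
      vertex 3.0 5.0 0.0
      vertex 3.0 5.0 7.0
    endloop
  endfacet
  facet normal 0.0000 1.0000 0.0000
    outer loop
      vertex 13.0 5.0 0.0
      vertex 3.0 5.0 7.0
      vertex 13.0 5.0 7.0
    endloop
  endfacet
  facet normal 1.0000 0.0000 0.0000
    outer loop
      vertex 3.0 5.0 0.0
      vertex 3.0 26.0 0.0
      vertex 3.0 26.0 7.0
    endloop
  endfacet
  facet normal 1.0000 0.0000 0.0000
    outer loop
      vertex 3.0 5.0 0.0
      vertex 3.0 26.0 7.0
      vertex 3.0 5.0 7.0
    endloop
  endfacet
  facet normal 0.0000 1.0000 0.0000
    outer loop
      vertex 3.0 26.0 0.0
      vertex 0.0 26.0 0.0
      vertex 0.0 26.0 7.0
    endloop
  endfacet
  facet normal 0.0000 1.0000 0.0000
    outer loop
      vertex 3.0 26.0 0.0
      vertex 0.0 26.0 7.0
      vertex 3.0 26.0 7.0
    endloop
  endfacet
  facet normal -1.0000 0.0000 0.0000
    outer loop
      vertex 0.0 26.0 0.0
      vertex 0.0 0.0 0.0
      vertex 0.0 0.0 7.0
    endloop
  endfacet
  facet normal -1.0000 0.0000 0.0000
    outer loop
      vertex 0.0 26.0 0.0
      vertex 0.0 0.0 7.0
      vertex 0.0 26.0 7.0
    endloop
  endfacet
endsolid part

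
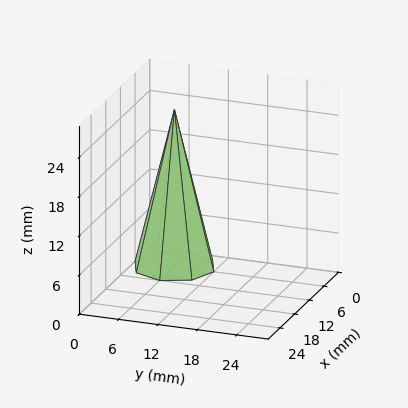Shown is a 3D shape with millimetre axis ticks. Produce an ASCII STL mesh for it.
Reading the render: the shape is a regular 8-sided pyramid, base circumscribed radius ≈ 6 mm, apex at z ≈ 24 mm (dimensions read to the nearest mm from the axis ticks). For the STL, each face is triangulated and given an outward normal.

solid part
  facet normal 0.0000 0.0000 -1.0000
    outer loop
      vertex 6.00 12.00 0.00
      vertex 10.24 10.24 0.00
      vertex 12.00 6.00 0.00
    endloop
  endfacet
  facet normal 0.0000 0.0000 -1.0000
    outer loop
      vertex 1.76 10.24 0.00
      vertex 6.00 12.00 0.00
      vertex 12.00 6.00 0.00
    endloop
  endfacet
  facet normal 0.0000 0.0000 -1.0000
    outer loop
      vertex 0.00 6.00 0.00
      vertex 1.76 10.24 0.00
      vertex 12.00 6.00 0.00
    endloop
  endfacet
  facet normal 0.0000 0.0000 -1.0000
    outer loop
      vertex 1.76 1.76 0.00
      vertex 0.00 6.00 0.00
      vertex 12.00 6.00 0.00
    endloop
  endfacet
  facet normal 0.0000 0.0000 -1.0000
    outer loop
      vertex 6.00 0.00 0.00
      vertex 1.76 1.76 0.00
      vertex 12.00 6.00 0.00
    endloop
  endfacet
  facet normal 0.0000 0.0000 -1.0000
    outer loop
      vertex 10.24 1.76 0.00
      vertex 6.00 0.00 0.00
      vertex 12.00 6.00 0.00
    endloop
  endfacet
  facet normal 0.8999 0.3735 0.2250
    outer loop
      vertex 12.00 6.00 0.00
      vertex 10.24 10.24 0.00
      vertex 6.00 6.00 24.00
    endloop
  endfacet
  facet normal 0.3735 0.8999 0.2250
    outer loop
      vertex 10.24 10.24 0.00
      vertex 6.00 12.00 0.00
      vertex 6.00 6.00 24.00
    endloop
  endfacet
  facet normal -0.3735 0.8999 0.2250
    outer loop
      vertex 6.00 12.00 0.00
      vertex 1.76 10.24 0.00
      vertex 6.00 6.00 24.00
    endloop
  endfacet
  facet normal -0.8999 0.3735 0.2250
    outer loop
      vertex 1.76 10.24 0.00
      vertex 0.00 6.00 0.00
      vertex 6.00 6.00 24.00
    endloop
  endfacet
  facet normal -0.8999 -0.3735 0.2250
    outer loop
      vertex 0.00 6.00 0.00
      vertex 1.76 1.76 0.00
      vertex 6.00 6.00 24.00
    endloop
  endfacet
  facet normal -0.3735 -0.8999 0.2250
    outer loop
      vertex 1.76 1.76 0.00
      vertex 6.00 0.00 0.00
      vertex 6.00 6.00 24.00
    endloop
  endfacet
  facet normal 0.3735 -0.8999 0.2250
    outer loop
      vertex 6.00 0.00 0.00
      vertex 10.24 1.76 0.00
      vertex 6.00 6.00 24.00
    endloop
  endfacet
  facet normal 0.8999 -0.3735 0.2250
    outer loop
      vertex 10.24 1.76 0.00
      vertex 12.00 6.00 0.00
      vertex 6.00 6.00 24.00
    endloop
  endfacet
endsolid part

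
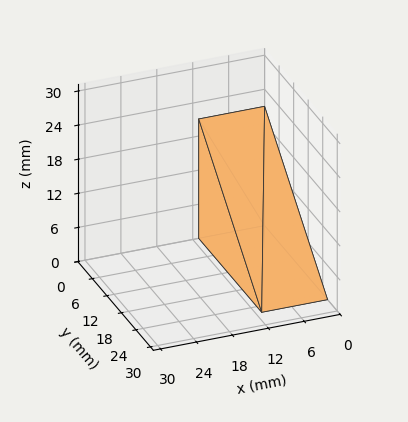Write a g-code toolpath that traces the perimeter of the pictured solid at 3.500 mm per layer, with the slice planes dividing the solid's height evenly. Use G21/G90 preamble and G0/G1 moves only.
Reading the render: the shape is a wedge (ramp): 11 × 26 mm base, rising to 21 mm along the y=0 edge and sloping linearly to z=0 at y=26 (dimensions read to the nearest mm from the axis ticks). For the g-code, the solid's height is divided into equal slices at the stated Δz and each level perimeter traced with G1 moves after a G0 lift.

; perimeter-only toolpath
G21 ; units = mm
G90 ; absolute positioning
G28 ; home
; layer 1
G0 Z3.500
G0 X0.000 Y0.000
G1 X11.000 Y0.000
G1 X11.000 Y21.667
G1 X0.000 Y21.667
G1 X0.000 Y0.000
; layer 2
G0 Z7.000
G0 X0.000 Y0.000
G1 X11.000 Y0.000
G1 X11.000 Y17.333
G1 X0.000 Y17.333
G1 X0.000 Y0.000
; layer 3
G0 Z10.500
G0 X0.000 Y0.000
G1 X11.000 Y0.000
G1 X11.000 Y13.000
G1 X0.000 Y13.000
G1 X0.000 Y0.000
; layer 4
G0 Z14.000
G0 X0.000 Y0.000
G1 X11.000 Y0.000
G1 X11.000 Y8.667
G1 X0.000 Y8.667
G1 X0.000 Y0.000
; layer 5
G0 Z17.500
G0 X0.000 Y0.000
G1 X11.000 Y0.000
G1 X11.000 Y4.333
G1 X0.000 Y4.333
G1 X0.000 Y0.000
M2 ; end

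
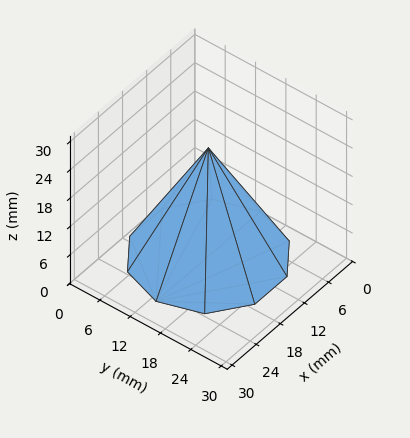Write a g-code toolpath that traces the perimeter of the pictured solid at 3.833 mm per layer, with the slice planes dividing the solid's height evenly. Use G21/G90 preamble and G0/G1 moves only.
Reading the render: the shape is a regular 10-sided pyramid, base circumscribed radius ≈ 13 mm, apex at z ≈ 23 mm (dimensions read to the nearest mm from the axis ticks). For the g-code, the solid's height is divided into equal slices at the stated Δz and each level perimeter traced with G1 moves after a G0 lift.

; perimeter-only toolpath
G21 ; units = mm
G90 ; absolute positioning
G28 ; home
; layer 1
G0 Z3.833
G0 X23.833 Y13.000
G1 X21.764 Y19.367
G1 X16.348 Y23.303
G1 X9.652 Y23.303
G1 X4.236 Y19.367
G1 X2.167 Y13.000
G1 X4.236 Y6.633
G1 X9.652 Y2.697
G1 X16.348 Y2.697
G1 X21.764 Y6.633
G1 X23.833 Y13.000
; layer 2
G0 Z7.667
G0 X21.667 Y13.000
G1 X20.011 Y18.094
G1 X15.678 Y21.243
G1 X10.322 Y21.243
G1 X5.989 Y18.094
G1 X4.333 Y13.000
G1 X5.989 Y7.906
G1 X10.322 Y4.757
G1 X15.678 Y4.757
G1 X20.011 Y7.906
G1 X21.667 Y13.000
; layer 3
G0 Z11.500
G0 X19.500 Y13.000
G1 X18.258 Y16.820
G1 X15.008 Y19.182
G1 X10.992 Y19.182
G1 X7.742 Y16.820
G1 X6.500 Y13.000
G1 X7.742 Y9.180
G1 X10.992 Y6.818
G1 X15.008 Y6.818
G1 X18.258 Y9.180
G1 X19.500 Y13.000
; layer 4
G0 Z15.333
G0 X17.333 Y13.000
G1 X16.506 Y15.547
G1 X14.339 Y17.121
G1 X11.661 Y17.121
G1 X9.494 Y15.547
G1 X8.667 Y13.000
G1 X9.494 Y10.453
G1 X11.661 Y8.879
G1 X14.339 Y8.879
G1 X16.506 Y10.453
G1 X17.333 Y13.000
; layer 5
G0 Z19.167
G0 X15.167 Y13.000
G1 X14.753 Y14.273
G1 X13.669 Y15.061
G1 X12.331 Y15.061
G1 X11.247 Y14.273
G1 X10.833 Y13.000
G1 X11.247 Y11.726
G1 X12.331 Y10.939
G1 X13.669 Y10.939
G1 X14.753 Y11.726
G1 X15.167 Y13.000
M2 ; end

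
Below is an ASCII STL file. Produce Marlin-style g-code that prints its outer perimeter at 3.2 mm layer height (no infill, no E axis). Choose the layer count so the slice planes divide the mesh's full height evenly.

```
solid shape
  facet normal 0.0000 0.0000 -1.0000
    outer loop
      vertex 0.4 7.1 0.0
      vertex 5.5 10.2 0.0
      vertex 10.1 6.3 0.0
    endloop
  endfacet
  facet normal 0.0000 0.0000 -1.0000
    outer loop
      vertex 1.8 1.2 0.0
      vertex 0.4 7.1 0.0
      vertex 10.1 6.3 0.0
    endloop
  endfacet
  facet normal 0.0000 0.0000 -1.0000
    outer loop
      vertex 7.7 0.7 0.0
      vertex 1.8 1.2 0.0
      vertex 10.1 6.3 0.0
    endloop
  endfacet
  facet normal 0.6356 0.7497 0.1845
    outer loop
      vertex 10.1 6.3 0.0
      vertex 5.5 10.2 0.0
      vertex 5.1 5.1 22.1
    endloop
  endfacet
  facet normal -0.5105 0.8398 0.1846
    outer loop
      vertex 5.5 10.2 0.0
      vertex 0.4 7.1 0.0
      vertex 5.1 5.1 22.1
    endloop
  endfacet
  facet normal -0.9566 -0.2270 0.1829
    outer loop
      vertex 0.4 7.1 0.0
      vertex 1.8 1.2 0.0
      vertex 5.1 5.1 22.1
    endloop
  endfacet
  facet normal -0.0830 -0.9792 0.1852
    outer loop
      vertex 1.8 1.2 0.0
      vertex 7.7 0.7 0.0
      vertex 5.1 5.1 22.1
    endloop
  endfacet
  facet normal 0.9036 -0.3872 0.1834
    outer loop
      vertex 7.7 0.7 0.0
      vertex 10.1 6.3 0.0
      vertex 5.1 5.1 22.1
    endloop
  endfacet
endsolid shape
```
; perimeter-only toolpath
G21 ; units = mm
G90 ; absolute positioning
G28 ; home
; layer 1
G0 Z3.2
G0 X9.4 Y6.1
G1 X5.4 Y9.5
G1 X1.1 Y6.8
G1 X2.3 Y1.8
G1 X7.3 Y1.3
G1 X9.4 Y6.1
; layer 2
G0 Z6.3
G0 X8.7 Y6.0
G1 X5.4 Y8.7
G1 X1.7 Y6.5
G1 X2.7 Y2.3
G1 X7.0 Y2.0
G1 X8.7 Y6.0
; layer 3
G0 Z9.5
G0 X8.0 Y5.8
G1 X5.3 Y8.0
G1 X2.4 Y6.2
G1 X3.2 Y2.9
G1 X6.6 Y2.6
G1 X8.0 Y5.8
; layer 4
G0 Z12.6
G0 X7.2 Y5.6
G1 X5.3 Y7.3
G1 X3.1 Y6.0
G1 X3.7 Y3.4
G1 X6.2 Y3.2
G1 X7.2 Y5.6
; layer 5
G0 Z15.8
G0 X6.5 Y5.4
G1 X5.2 Y6.6
G1 X3.8 Y5.7
G1 X4.2 Y4.0
G1 X5.8 Y3.8
G1 X6.5 Y5.4
; layer 6
G0 Z18.9
G0 X5.8 Y5.3
G1 X5.2 Y5.8
G1 X4.4 Y5.4
G1 X4.6 Y4.5
G1 X5.5 Y4.5
G1 X5.8 Y5.3
M2 ; end

The solid is a regular 5-sided pyramid, base circumscribed radius ≈ 5.1 mm, apex at z ≈ 22.1 mm. Slicing at Δz = 3.2 mm — 7 equal slices spanning the solid's height, so layer i sits at z = i·h/7 — gives 6 non-empty perimeters. Each is a 5-segment closed polygon; G0 lifts to the layer z and rapids to the start vertex, then G1 traces the edges. The cross-section shrinks linearly with z (the slice at the apex is degenerate and omitted).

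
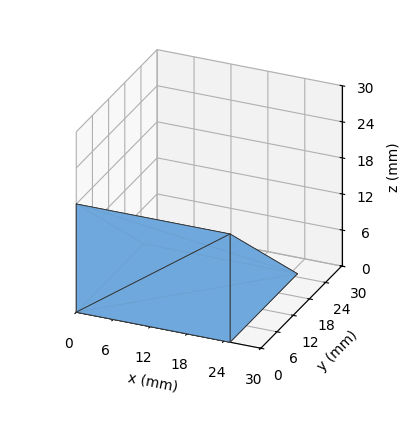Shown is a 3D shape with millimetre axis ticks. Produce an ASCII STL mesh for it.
Reading the render: the shape is a wedge (ramp): 25 × 25 mm base, rising to 18 mm along the y=0 edge and sloping linearly to z=0 at y=25 (dimensions read to the nearest mm from the axis ticks). For the STL, each face is triangulated and given an outward normal.

solid part
  facet normal 0.0000 0.0000 -1.0000
    outer loop
      vertex 25.000 25.000 0.000
      vertex 25.000 0.000 0.000
      vertex 0.000 0.000 0.000
    endloop
  endfacet
  facet normal 0.0000 0.0000 -1.0000
    outer loop
      vertex 0.000 25.000 0.000
      vertex 25.000 25.000 0.000
      vertex 0.000 0.000 0.000
    endloop
  endfacet
  facet normal 0.0000 -1.0000 0.0000
    outer loop
      vertex 0.000 0.000 0.000
      vertex 25.000 0.000 0.000
      vertex 25.000 0.000 18.000
    endloop
  endfacet
  facet normal 0.0000 -1.0000 0.0000
    outer loop
      vertex 0.000 0.000 0.000
      vertex 25.000 0.000 18.000
      vertex 0.000 0.000 18.000
    endloop
  endfacet
  facet normal 0.0000 0.5843 0.8115
    outer loop
      vertex 0.000 0.000 18.000
      vertex 25.000 0.000 18.000
      vertex 25.000 25.000 0.000
    endloop
  endfacet
  facet normal 0.0000 0.5843 0.8115
    outer loop
      vertex 0.000 0.000 18.000
      vertex 25.000 25.000 0.000
      vertex 0.000 25.000 0.000
    endloop
  endfacet
  facet normal -1.0000 0.0000 0.0000
    outer loop
      vertex 0.000 0.000 18.000
      vertex 0.000 25.000 0.000
      vertex 0.000 0.000 0.000
    endloop
  endfacet
  facet normal 1.0000 0.0000 0.0000
    outer loop
      vertex 25.000 0.000 0.000
      vertex 25.000 25.000 0.000
      vertex 25.000 0.000 18.000
    endloop
  endfacet
endsolid part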